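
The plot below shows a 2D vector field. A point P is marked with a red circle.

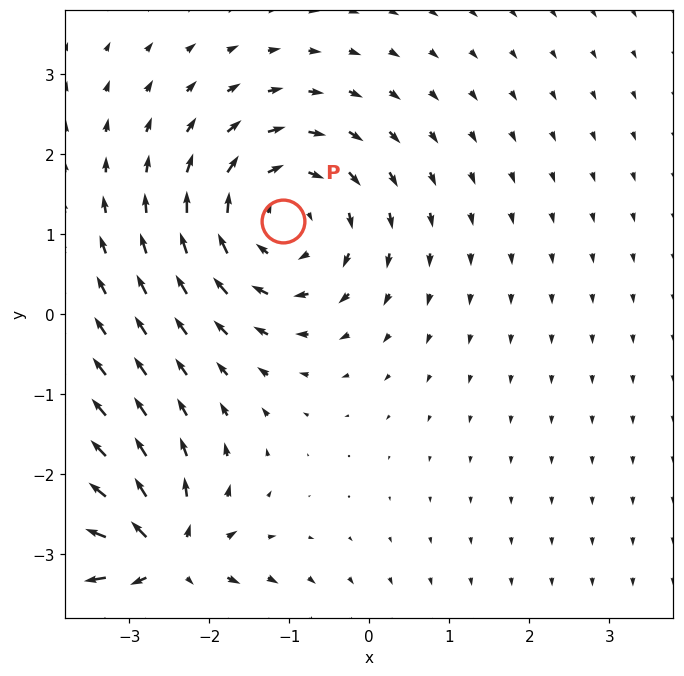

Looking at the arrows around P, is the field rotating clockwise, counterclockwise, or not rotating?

Near P at (-1.1, 1.2) the arrows circulate clockwise. The curl (z-component) there is about -4; negative curl means clockwise rotation.

clockwise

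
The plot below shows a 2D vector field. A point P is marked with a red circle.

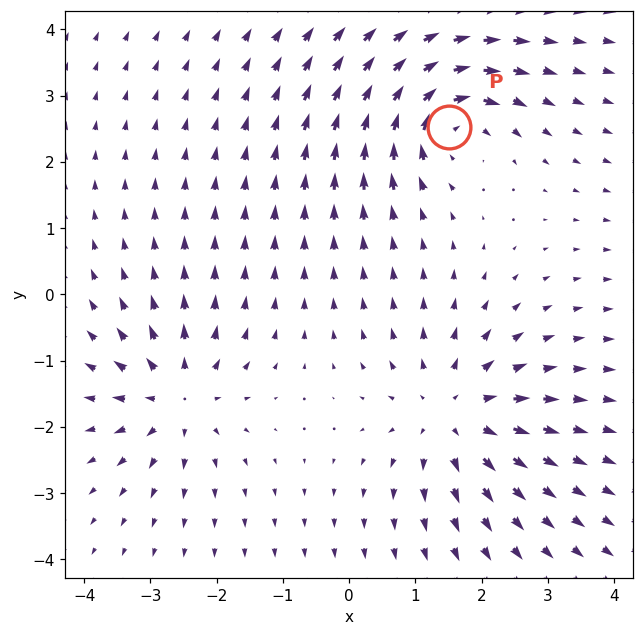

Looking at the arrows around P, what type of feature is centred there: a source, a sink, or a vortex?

vortex

At P (1.5, 2.5) the arrows circulate clockwise. Divergence ≈0, curl about -6 — near-zero divergence with nonzero curl is a vortex.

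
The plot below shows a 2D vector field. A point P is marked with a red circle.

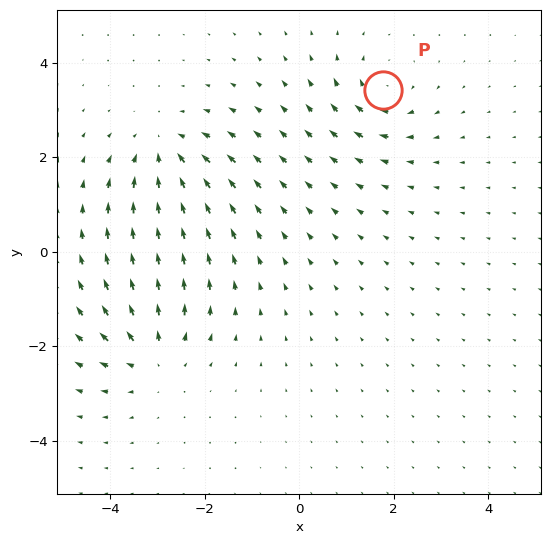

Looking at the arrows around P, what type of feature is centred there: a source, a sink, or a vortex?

At P (1.8, 3.4) the arrows circulate clockwise. Divergence ≈0, curl about -4 — near-zero divergence with nonzero curl is a vortex.

vortex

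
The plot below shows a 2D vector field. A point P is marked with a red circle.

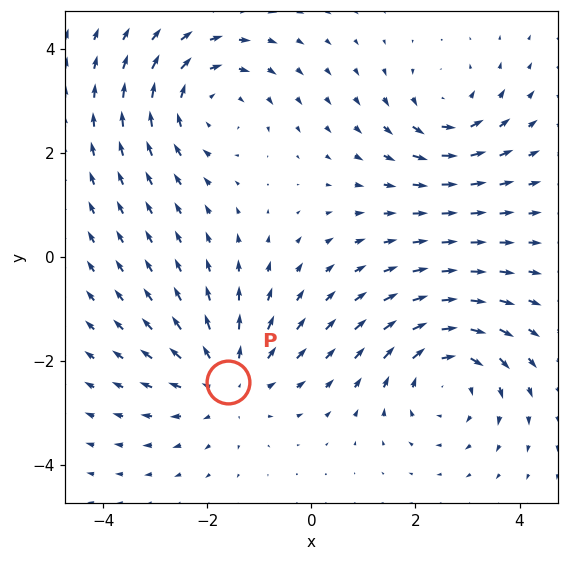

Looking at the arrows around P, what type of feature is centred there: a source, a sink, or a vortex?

source

At P (-1.6, -2.4) the arrows spread outward. Divergence about +4, curl ≈0 — positive divergence with near-zero curl is a source.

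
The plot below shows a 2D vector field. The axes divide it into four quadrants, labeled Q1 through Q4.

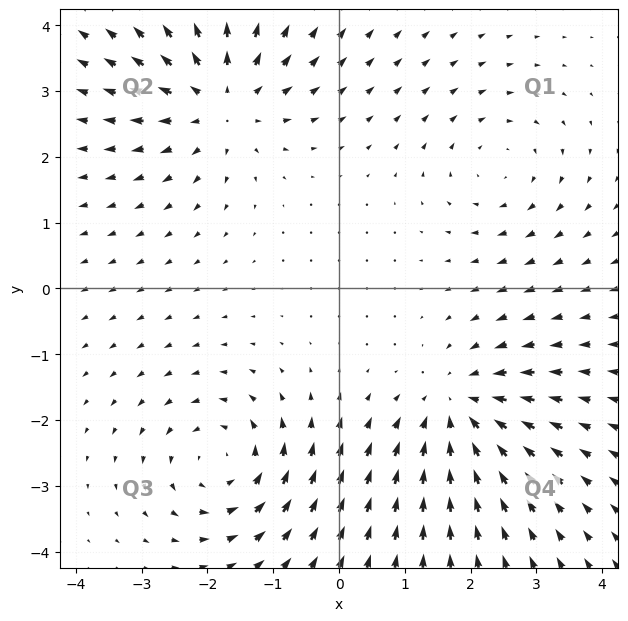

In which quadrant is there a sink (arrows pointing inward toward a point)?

Q4

The sink sits at approximately (1.8, -1.8), which lies in quadrant Q4. The divergence there is about -4, negative as expected for a sink.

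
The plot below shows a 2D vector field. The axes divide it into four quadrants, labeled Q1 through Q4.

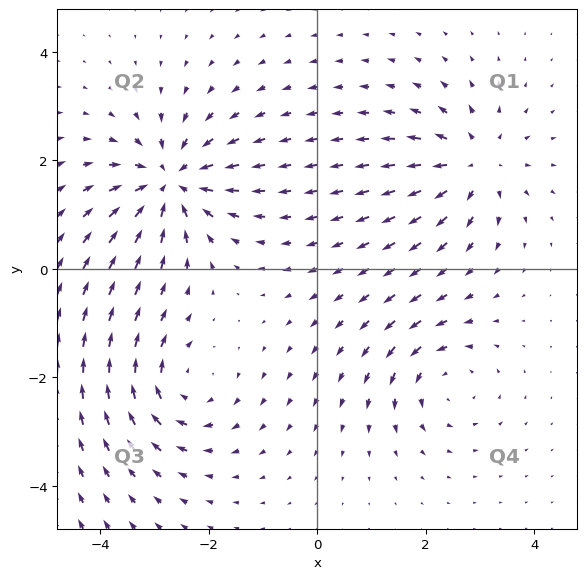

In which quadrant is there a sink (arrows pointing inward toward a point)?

The sink sits at approximately (-2.7, 1.6), which lies in quadrant Q2. The divergence there is about -6, negative as expected for a sink.

Q2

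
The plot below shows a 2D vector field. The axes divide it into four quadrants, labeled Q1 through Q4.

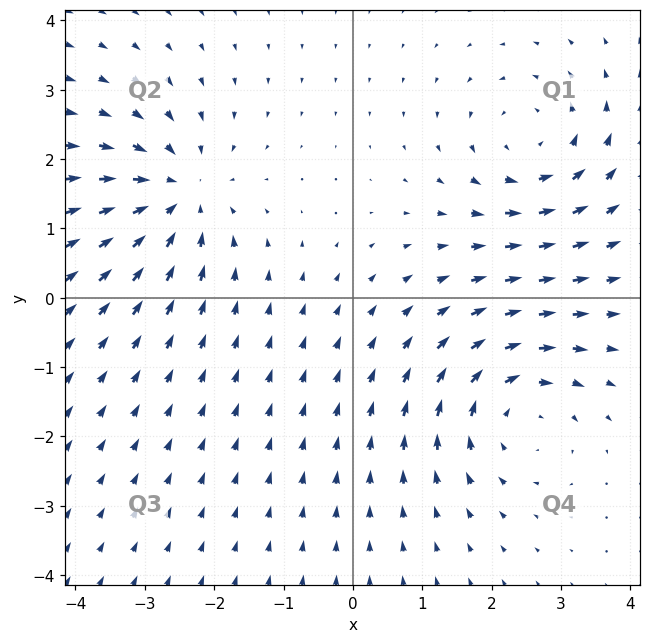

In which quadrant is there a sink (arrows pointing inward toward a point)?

Q2

The sink sits at approximately (-2.5, 1.5), which lies in quadrant Q2. The divergence there is about -4, negative as expected for a sink.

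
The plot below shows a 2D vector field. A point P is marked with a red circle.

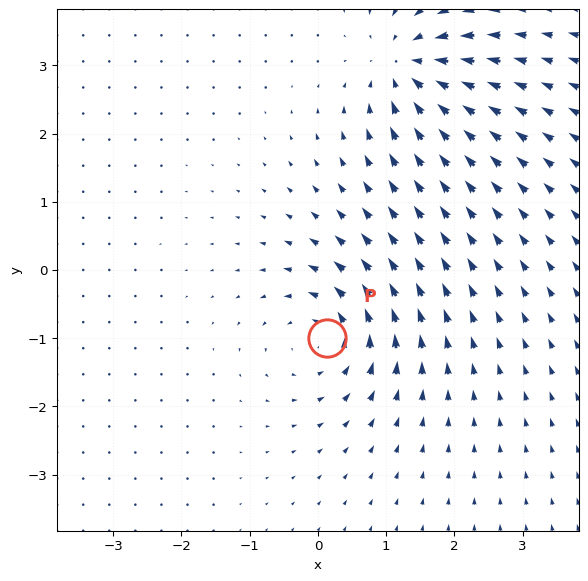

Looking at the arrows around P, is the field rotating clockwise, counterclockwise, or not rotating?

Near P at (0.1, -1.0) the arrows circulate counterclockwise. The curl (z-component) there is about +4; positive curl means counterclockwise rotation.

counterclockwise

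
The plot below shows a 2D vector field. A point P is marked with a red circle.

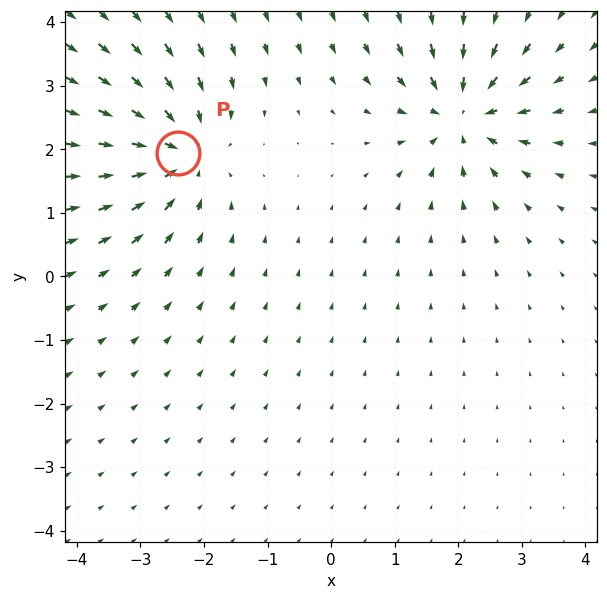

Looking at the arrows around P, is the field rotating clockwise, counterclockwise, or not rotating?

Near P at (-2.4, 1.9) the arrows show no circulation. The curl there is ≈0.

not rotating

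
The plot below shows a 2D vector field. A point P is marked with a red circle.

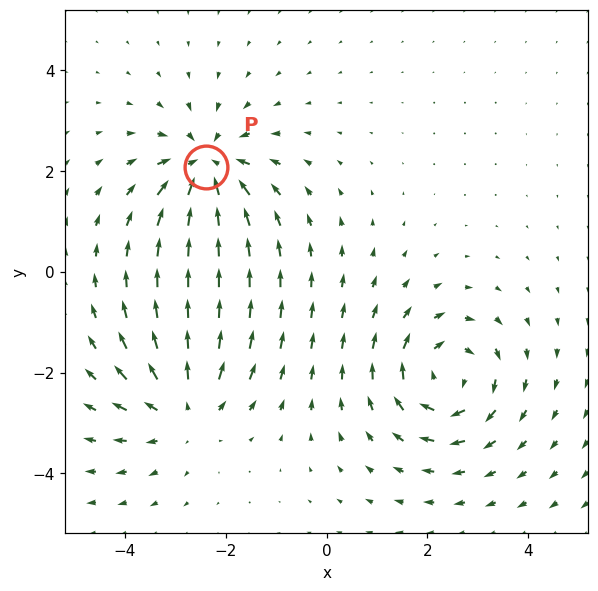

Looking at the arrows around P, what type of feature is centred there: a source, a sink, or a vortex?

sink

At P (-2.4, 2.1) the arrows converge inward. Divergence about -4, curl ≈0 — negative divergence with near-zero curl is a sink.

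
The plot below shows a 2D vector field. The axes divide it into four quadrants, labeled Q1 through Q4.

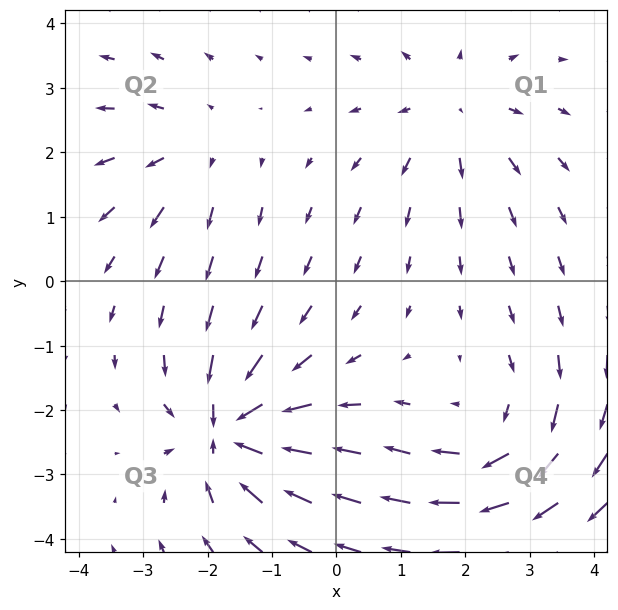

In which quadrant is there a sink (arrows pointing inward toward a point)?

The sink sits at approximately (-1.7, -2.3), which lies in quadrant Q3. The divergence there is about -7, negative as expected for a sink.

Q3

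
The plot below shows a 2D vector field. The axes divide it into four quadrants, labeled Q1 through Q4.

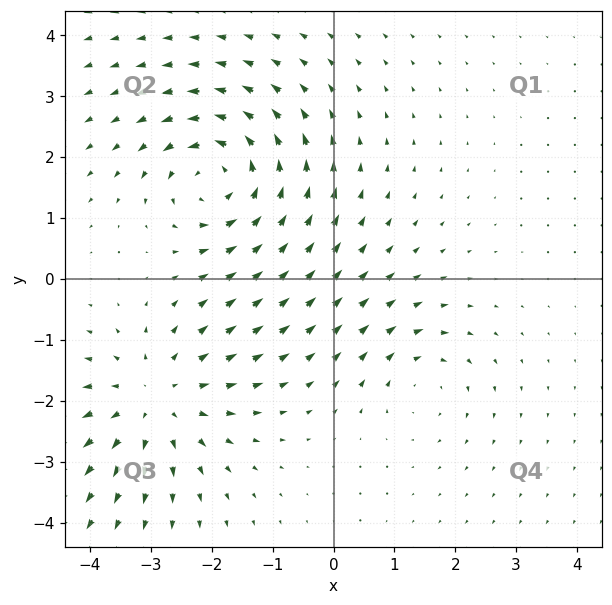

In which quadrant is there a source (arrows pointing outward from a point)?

The source sits at approximately (-2.9, -2.0), which lies in quadrant Q3. The divergence there is about +4, positive as expected for a source.

Q3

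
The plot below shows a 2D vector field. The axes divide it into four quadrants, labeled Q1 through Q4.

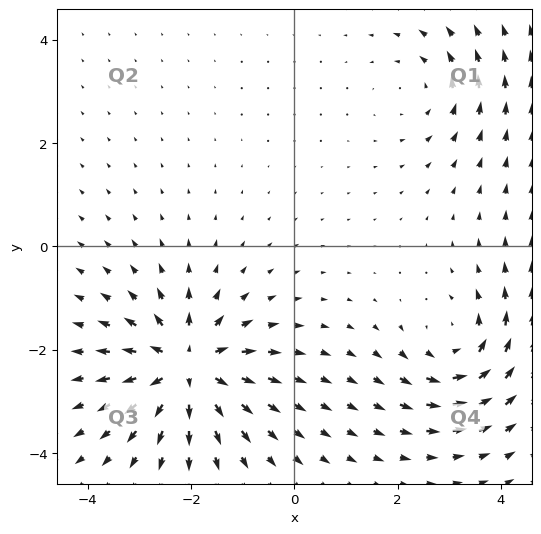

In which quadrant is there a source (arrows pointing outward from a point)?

The source sits at approximately (-2.1, -2.3), which lies in quadrant Q3. The divergence there is about +6, positive as expected for a source.

Q3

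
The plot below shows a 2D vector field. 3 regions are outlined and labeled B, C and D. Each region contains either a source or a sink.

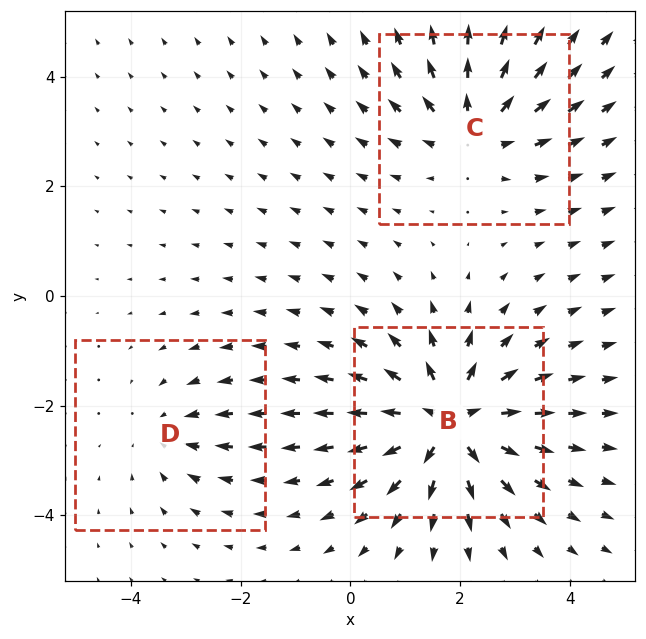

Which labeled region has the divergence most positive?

B

Divergence at each region's feature centre — B: about +5, C: about +3, D: about -2. Region B is most positive.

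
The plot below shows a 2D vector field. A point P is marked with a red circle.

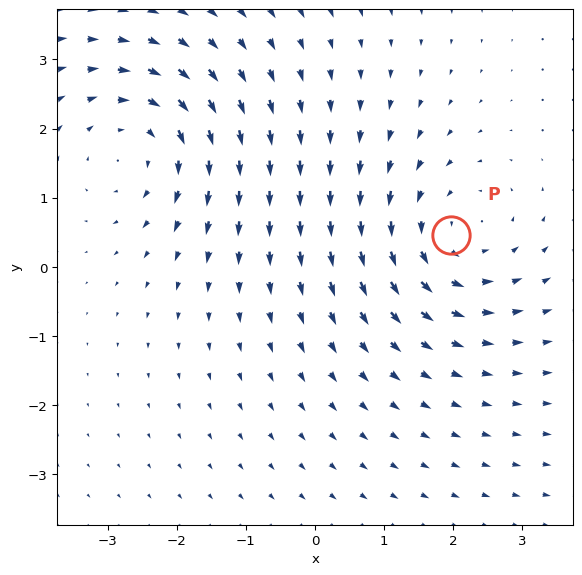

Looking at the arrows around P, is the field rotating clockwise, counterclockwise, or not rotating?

counterclockwise

Near P at (2.0, 0.5) the arrows circulate counterclockwise. The curl (z-component) there is about +4; positive curl means counterclockwise rotation.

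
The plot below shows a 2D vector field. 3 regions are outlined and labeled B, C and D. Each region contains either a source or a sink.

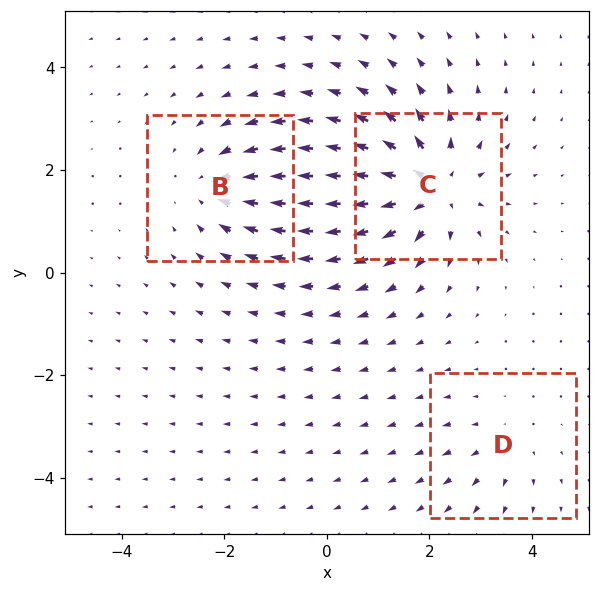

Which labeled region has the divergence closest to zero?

D

Divergence at each region's feature centre — B: about -3, C: about +5, D: about +2. Region D is closest to zero.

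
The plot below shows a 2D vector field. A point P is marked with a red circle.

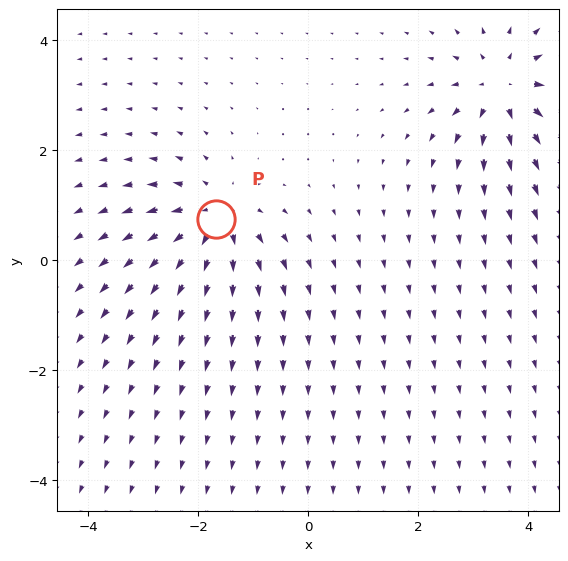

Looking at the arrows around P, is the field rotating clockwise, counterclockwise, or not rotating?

not rotating

Near P at (-1.7, 0.7) the arrows show no circulation. The curl there is ≈0.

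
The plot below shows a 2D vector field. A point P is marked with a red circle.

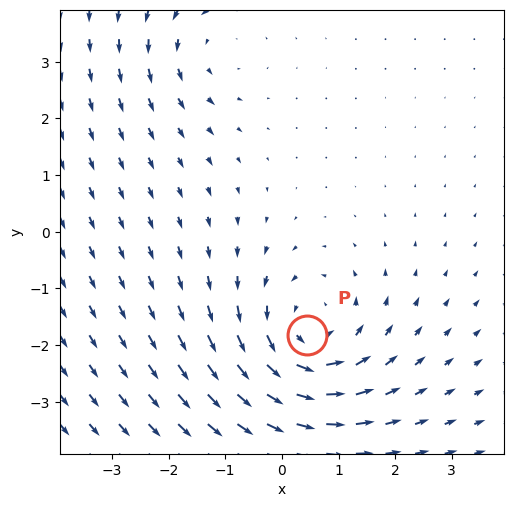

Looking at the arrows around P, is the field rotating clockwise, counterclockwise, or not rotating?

counterclockwise

Near P at (0.4, -1.8) the arrows circulate counterclockwise. The curl (z-component) there is about +4; positive curl means counterclockwise rotation.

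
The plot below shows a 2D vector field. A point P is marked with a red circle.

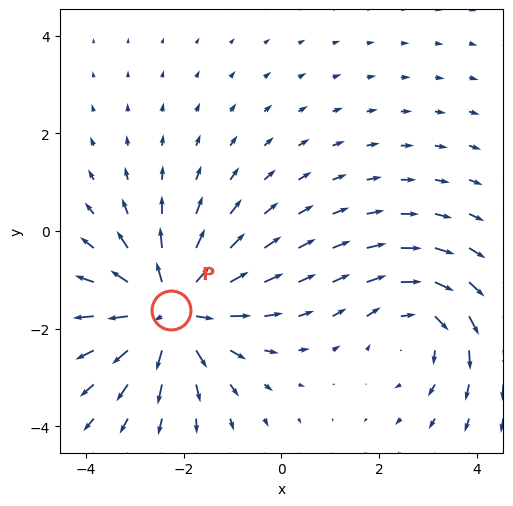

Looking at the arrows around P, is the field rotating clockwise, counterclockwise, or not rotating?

not rotating

Near P at (-2.3, -1.6) the arrows show no circulation. The curl there is ≈0.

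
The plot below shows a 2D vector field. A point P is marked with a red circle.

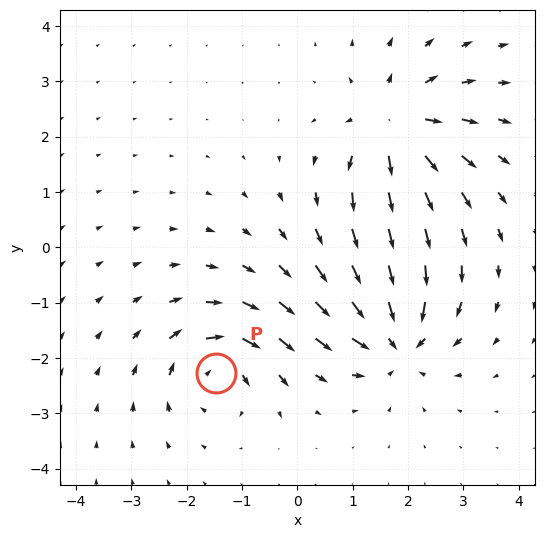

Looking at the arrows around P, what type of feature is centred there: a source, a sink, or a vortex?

At P (-1.5, -2.3) the arrows circulate clockwise. Divergence ≈0, curl about -4 — near-zero divergence with nonzero curl is a vortex.

vortex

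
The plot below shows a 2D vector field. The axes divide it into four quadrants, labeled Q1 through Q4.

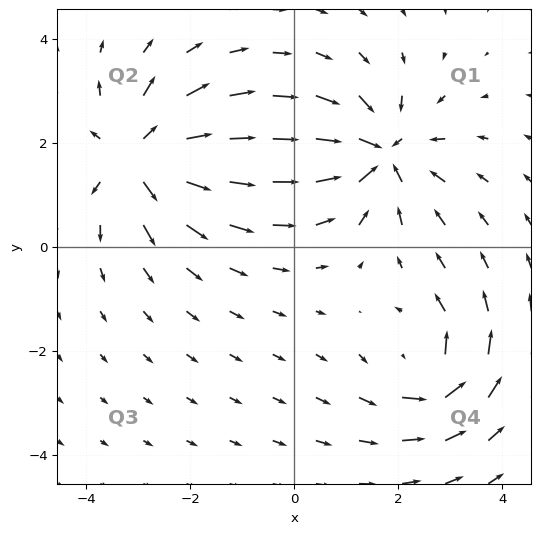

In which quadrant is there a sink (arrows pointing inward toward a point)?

The sink sits at approximately (1.6, 1.8), which lies in quadrant Q1. The divergence there is about -4, negative as expected for a sink.

Q1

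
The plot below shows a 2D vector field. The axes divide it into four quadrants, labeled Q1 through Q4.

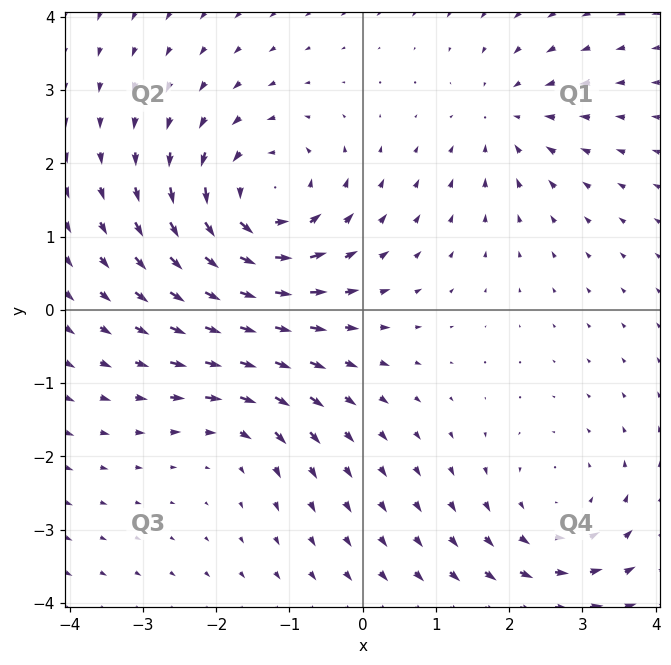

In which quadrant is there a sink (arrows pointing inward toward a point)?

The sink sits at approximately (2.0, 2.6), which lies in quadrant Q1. The divergence there is about -3, negative as expected for a sink.

Q1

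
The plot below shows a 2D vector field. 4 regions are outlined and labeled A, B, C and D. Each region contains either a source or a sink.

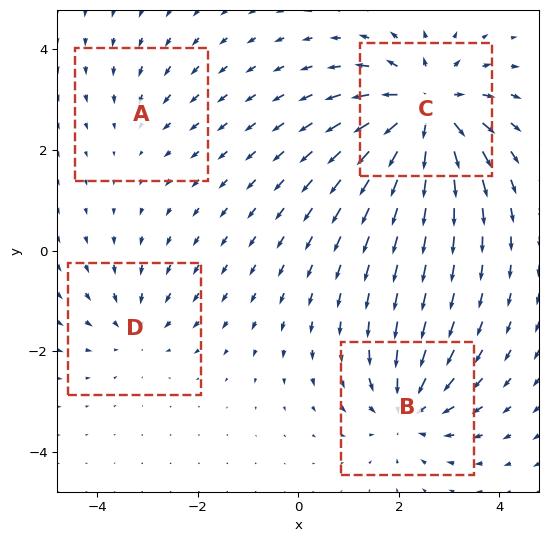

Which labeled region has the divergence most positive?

C

Divergence at each region's feature centre — A: about -2, B: about -5, C: about +8, D: about -3. Region C is most positive.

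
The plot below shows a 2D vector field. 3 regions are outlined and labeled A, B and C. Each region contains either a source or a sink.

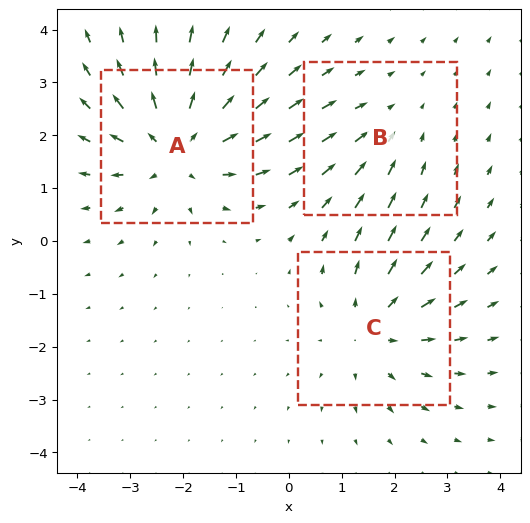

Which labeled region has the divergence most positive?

Divergence at each region's feature centre — A: about +4, B: about -2, C: about +3. Region A is most positive.

A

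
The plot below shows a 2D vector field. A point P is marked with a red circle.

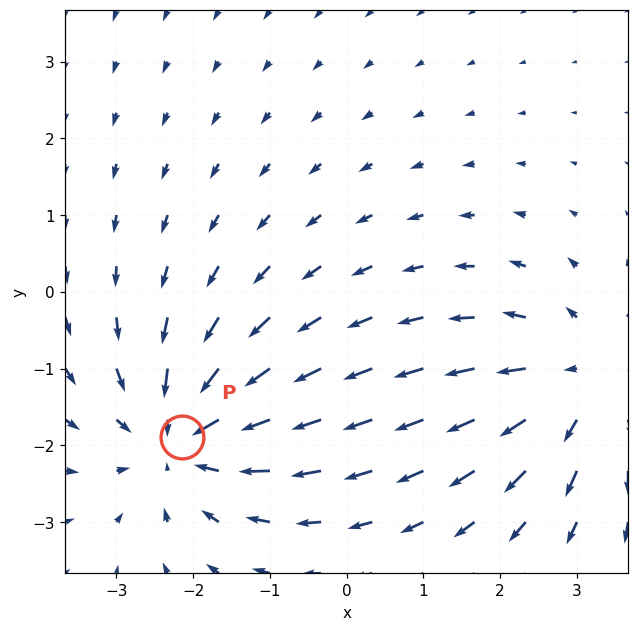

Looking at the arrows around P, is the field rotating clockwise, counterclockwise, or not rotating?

Near P at (-2.2, -1.9) the arrows show no circulation. The curl there is ≈0.

not rotating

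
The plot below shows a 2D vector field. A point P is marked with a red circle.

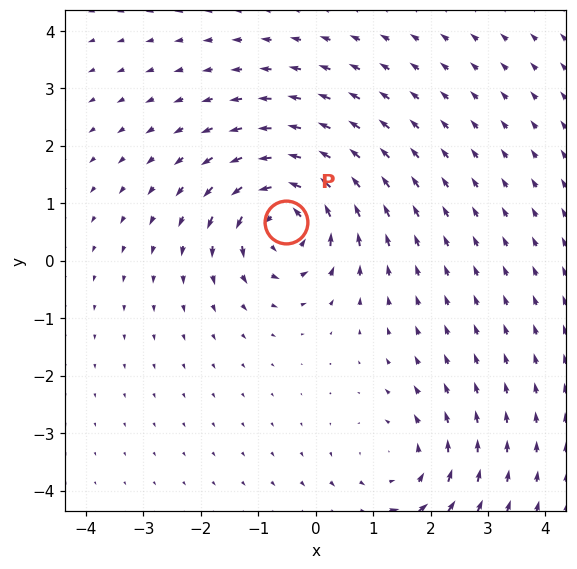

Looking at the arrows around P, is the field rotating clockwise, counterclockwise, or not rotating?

Near P at (-0.5, 0.7) the arrows circulate counterclockwise. The curl (z-component) there is about +5; positive curl means counterclockwise rotation.

counterclockwise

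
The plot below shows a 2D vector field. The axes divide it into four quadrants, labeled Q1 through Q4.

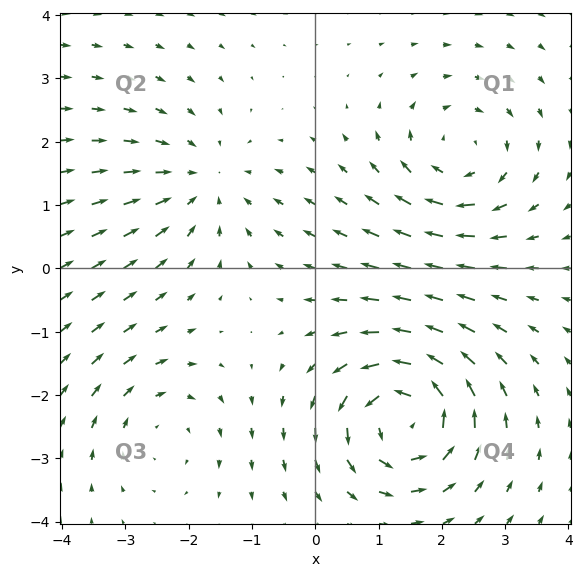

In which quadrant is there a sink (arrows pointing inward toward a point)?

The sink sits at approximately (-1.8, 1.3), which lies in quadrant Q2. The divergence there is about -3, negative as expected for a sink.

Q2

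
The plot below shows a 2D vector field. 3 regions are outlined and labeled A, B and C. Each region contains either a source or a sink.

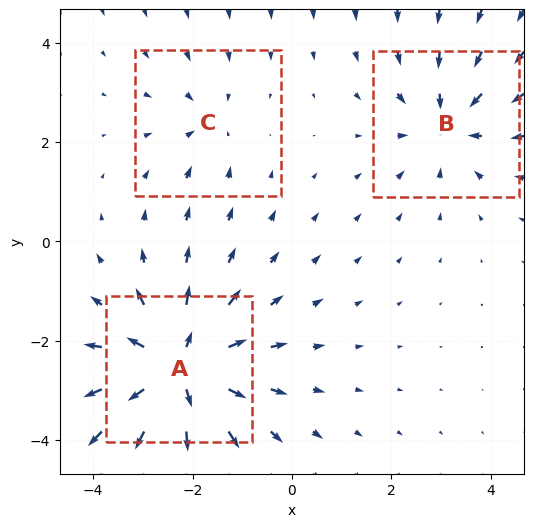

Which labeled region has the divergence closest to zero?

C

Divergence at each region's feature centre — A: about +5, B: about -3, C: about -2. Region C is closest to zero.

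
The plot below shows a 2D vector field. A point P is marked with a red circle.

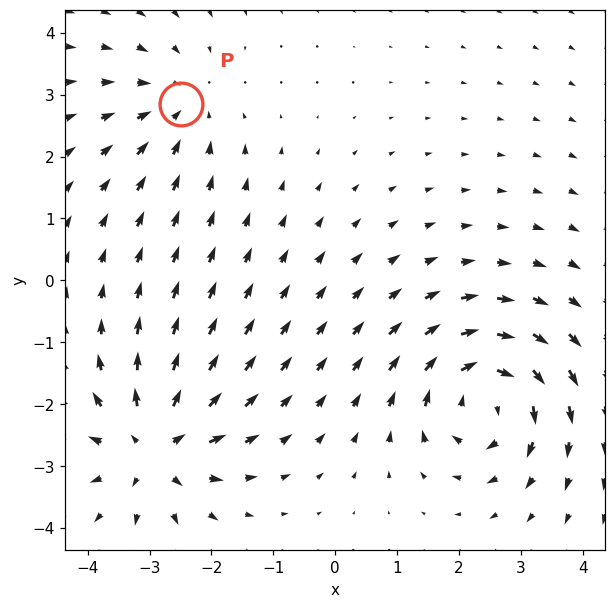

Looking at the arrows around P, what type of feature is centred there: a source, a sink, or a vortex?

At P (-2.5, 2.8) the arrows converge inward. Divergence about -3, curl ≈0 — negative divergence with near-zero curl is a sink.

sink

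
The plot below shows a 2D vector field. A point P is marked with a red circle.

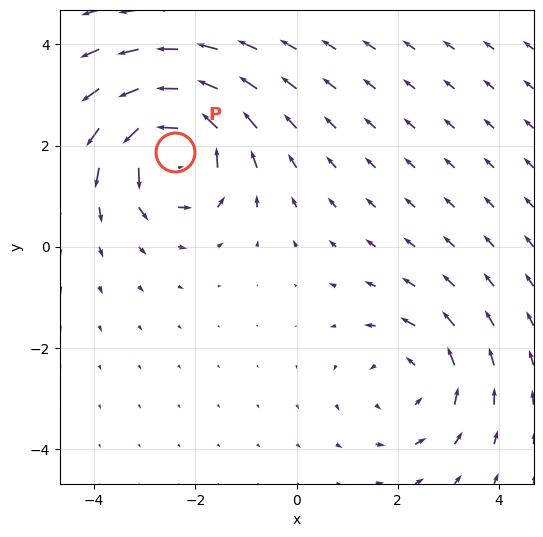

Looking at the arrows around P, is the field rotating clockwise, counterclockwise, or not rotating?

Near P at (-2.4, 1.9) the arrows circulate counterclockwise. The curl (z-component) there is about +6; positive curl means counterclockwise rotation.

counterclockwise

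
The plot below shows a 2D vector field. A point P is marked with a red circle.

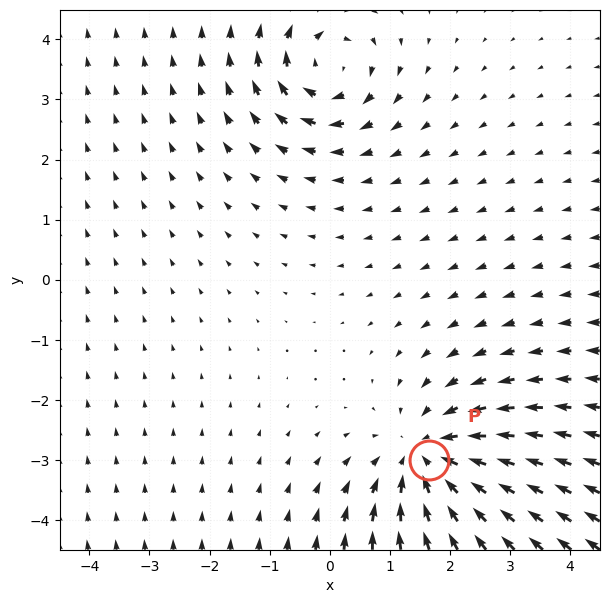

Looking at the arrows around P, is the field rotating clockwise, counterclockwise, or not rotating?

not rotating

Near P at (1.7, -3.0) the arrows show no circulation. The curl there is ≈0.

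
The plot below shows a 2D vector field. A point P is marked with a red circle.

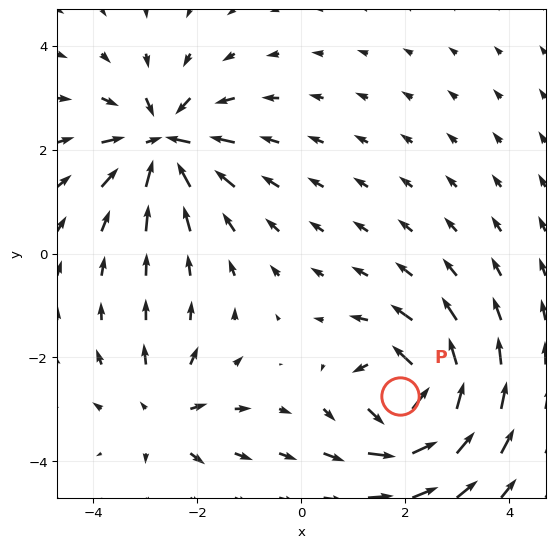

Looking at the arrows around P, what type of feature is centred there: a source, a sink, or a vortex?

vortex

At P (1.9, -2.7) the arrows circulate counterclockwise. Divergence ≈0, curl about +7 — near-zero divergence with nonzero curl is a vortex.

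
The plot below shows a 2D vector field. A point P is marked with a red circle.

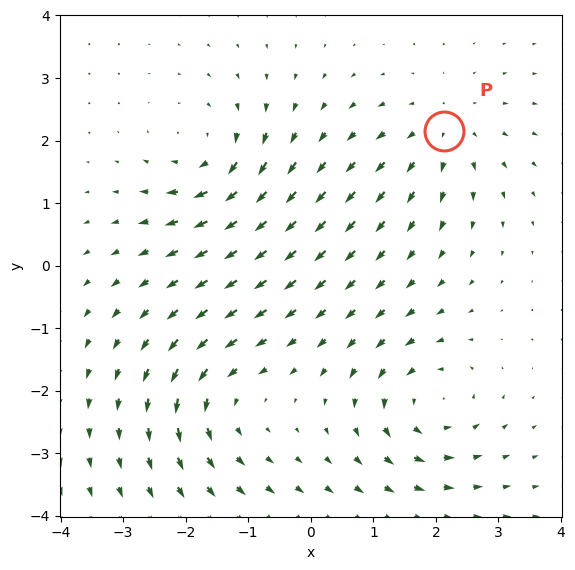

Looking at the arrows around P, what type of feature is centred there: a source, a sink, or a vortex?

At P (2.1, 2.2) the arrows spread outward. Divergence about +4, curl ≈0 — positive divergence with near-zero curl is a source.

source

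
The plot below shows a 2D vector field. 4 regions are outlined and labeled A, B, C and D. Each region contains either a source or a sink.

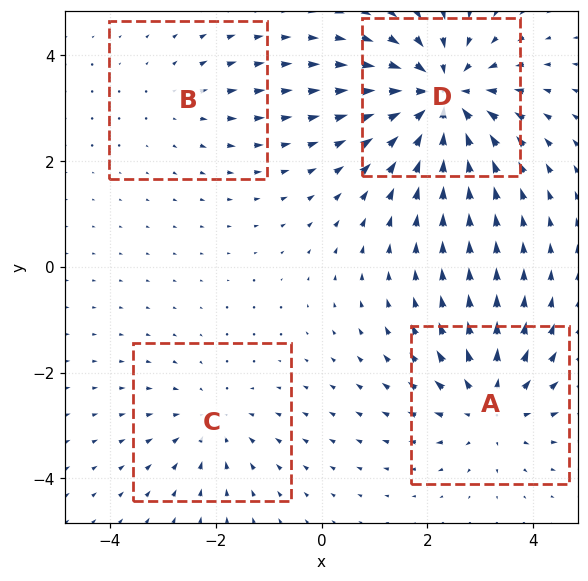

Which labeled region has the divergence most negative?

D

Divergence at each region's feature centre — A: about +4, B: about +2, C: about -3, D: about -7. Region D is most negative.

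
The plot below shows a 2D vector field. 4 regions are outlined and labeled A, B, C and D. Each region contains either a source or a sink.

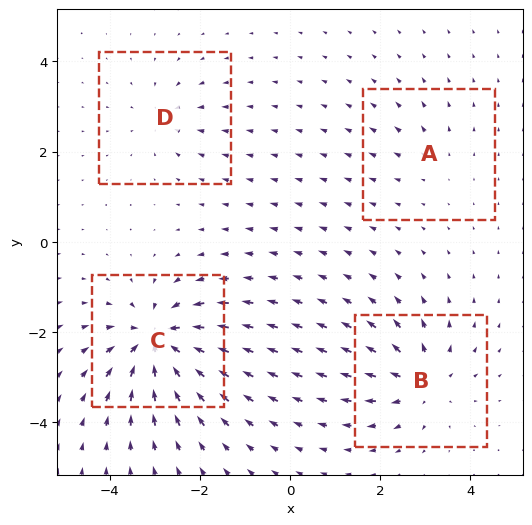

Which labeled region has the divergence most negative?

Divergence at each region's feature centre — A: about +2, B: about +6, C: about -9, D: about -4. Region C is most negative.

C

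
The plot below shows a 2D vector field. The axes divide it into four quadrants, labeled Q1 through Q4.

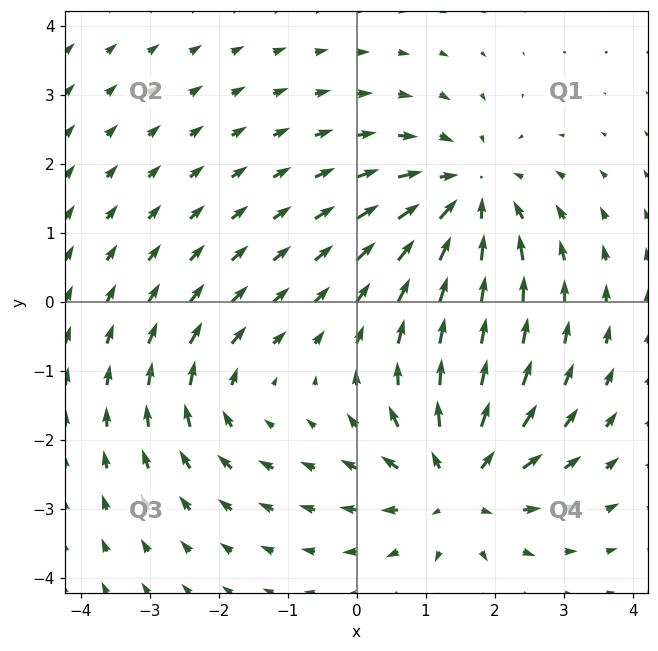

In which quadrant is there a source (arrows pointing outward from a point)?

The source sits at approximately (1.5, -2.6), which lies in quadrant Q4. The divergence there is about +5, positive as expected for a source.

Q4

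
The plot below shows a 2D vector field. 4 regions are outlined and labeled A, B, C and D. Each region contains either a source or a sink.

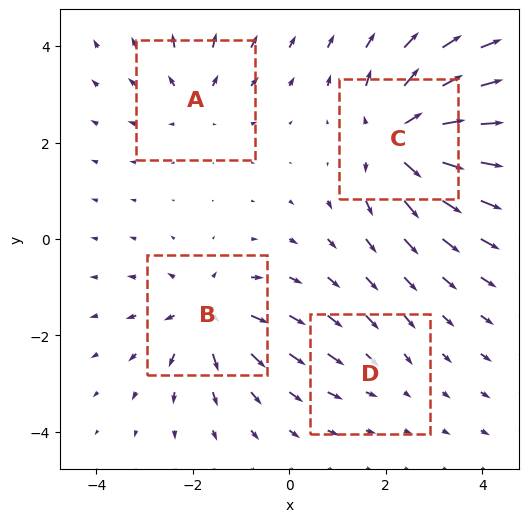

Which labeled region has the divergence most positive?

C

Divergence at each region's feature centre — A: about +4, B: about +6, C: about +9, D: about -2. Region C is most positive.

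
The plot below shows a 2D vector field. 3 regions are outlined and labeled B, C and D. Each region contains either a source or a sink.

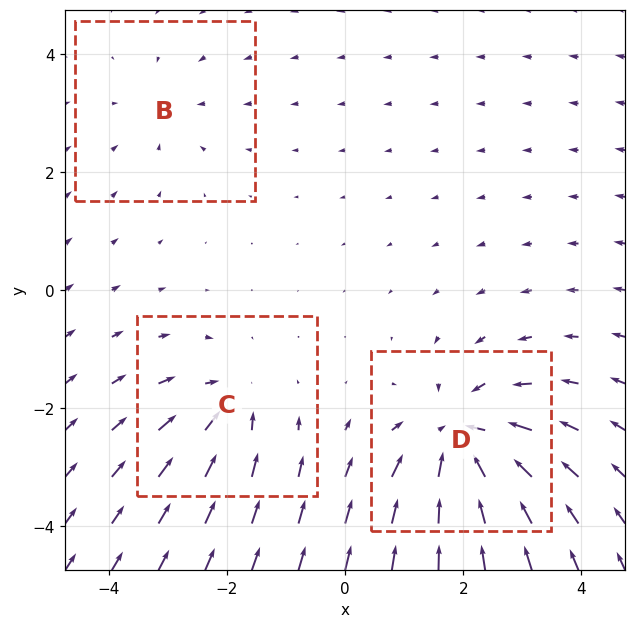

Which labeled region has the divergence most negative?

Divergence at each region's feature centre — B: about -2, C: about -3, D: about -6. Region D is most negative.

D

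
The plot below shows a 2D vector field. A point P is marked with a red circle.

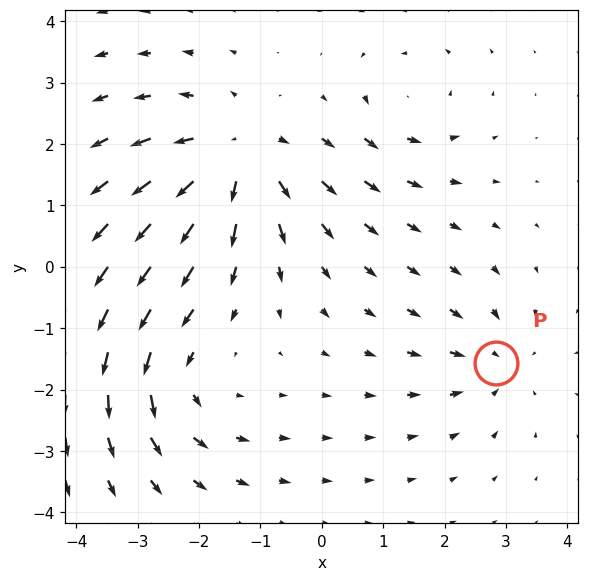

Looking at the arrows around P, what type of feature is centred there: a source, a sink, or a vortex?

At P (2.8, -1.6) the arrows converge inward. Divergence about -3, curl ≈0 — negative divergence with near-zero curl is a sink.

sink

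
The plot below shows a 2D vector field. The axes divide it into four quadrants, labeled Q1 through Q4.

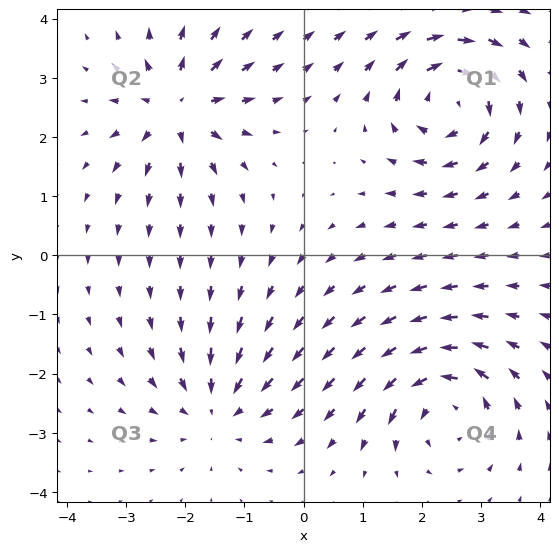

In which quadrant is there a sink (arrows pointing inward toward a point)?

The sink sits at approximately (-1.4, -2.6), which lies in quadrant Q3. The divergence there is about -4, negative as expected for a sink.

Q3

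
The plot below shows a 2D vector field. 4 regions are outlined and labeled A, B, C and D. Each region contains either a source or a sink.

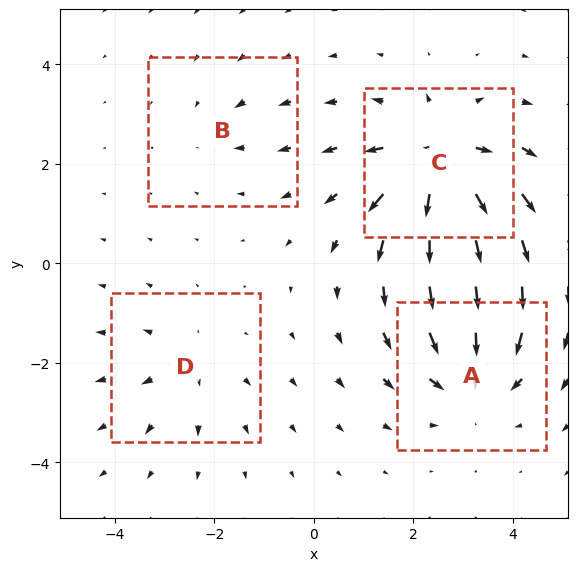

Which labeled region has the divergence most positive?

Divergence at each region's feature centre — A: about -5, B: about -2, C: about +7, D: about +3. Region C is most positive.

C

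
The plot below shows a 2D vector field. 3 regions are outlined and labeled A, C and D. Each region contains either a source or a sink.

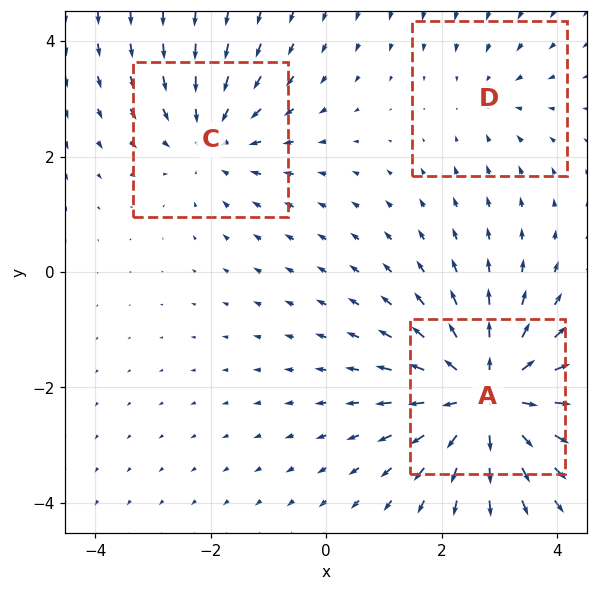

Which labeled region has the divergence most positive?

A

Divergence at each region's feature centre — A: about +5, C: about -3, D: about -2. Region A is most positive.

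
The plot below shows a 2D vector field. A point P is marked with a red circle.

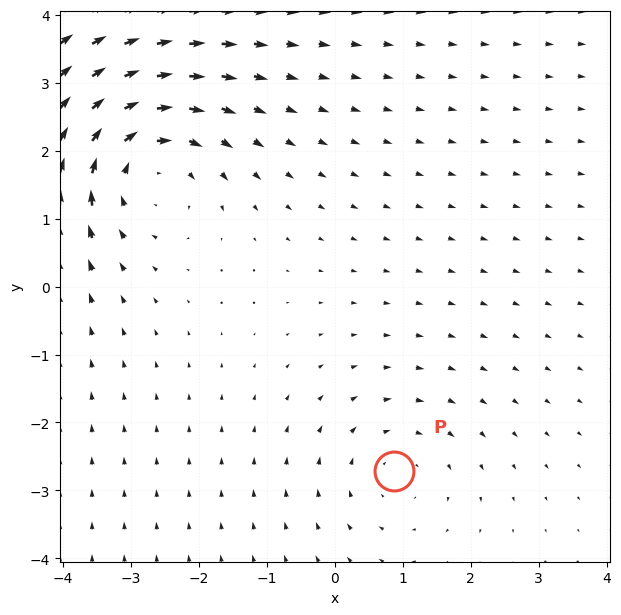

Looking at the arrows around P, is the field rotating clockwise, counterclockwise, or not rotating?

clockwise

Near P at (0.9, -2.7) the arrows circulate clockwise. The curl (z-component) there is about -2; negative curl means clockwise rotation.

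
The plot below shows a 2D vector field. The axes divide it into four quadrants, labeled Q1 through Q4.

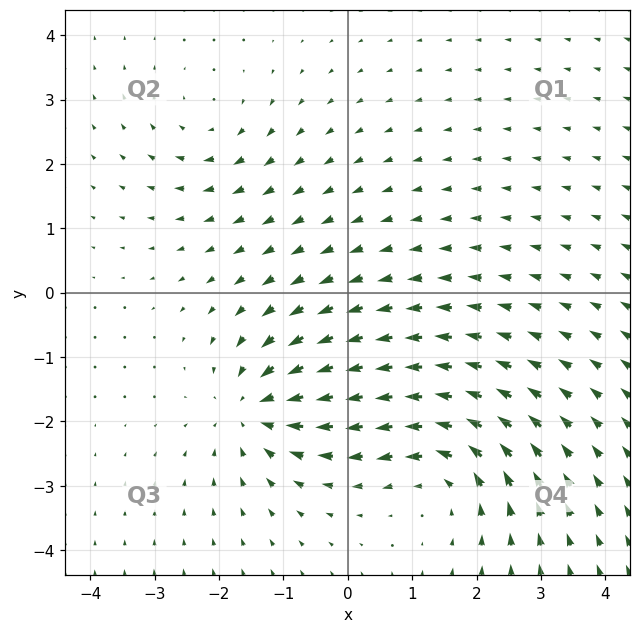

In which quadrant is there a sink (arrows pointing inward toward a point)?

The sink sits at approximately (-1.4, -1.8), which lies in quadrant Q3. The divergence there is about -5, negative as expected for a sink.

Q3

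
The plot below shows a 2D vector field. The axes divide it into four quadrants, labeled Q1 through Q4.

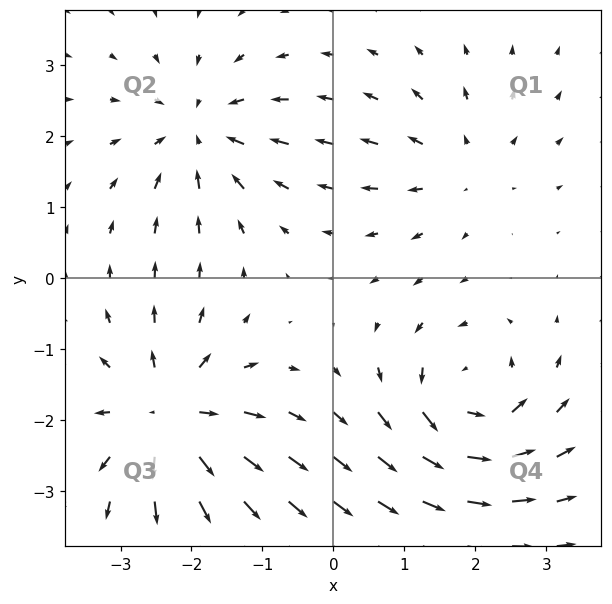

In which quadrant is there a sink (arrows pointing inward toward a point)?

The sink sits at approximately (-1.9, 2.1), which lies in quadrant Q2. The divergence there is about -5, negative as expected for a sink.

Q2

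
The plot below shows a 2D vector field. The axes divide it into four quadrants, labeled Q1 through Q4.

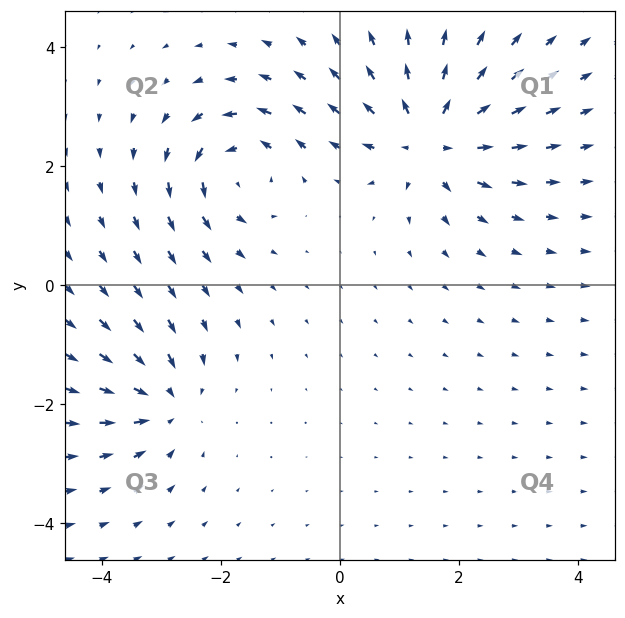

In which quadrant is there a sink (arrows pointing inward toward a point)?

The sink sits at approximately (-2.9, -2.0), which lies in quadrant Q3. The divergence there is about -4, negative as expected for a sink.

Q3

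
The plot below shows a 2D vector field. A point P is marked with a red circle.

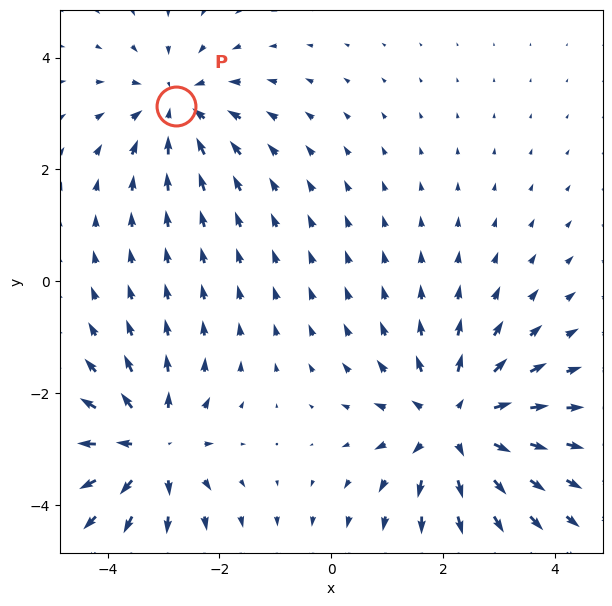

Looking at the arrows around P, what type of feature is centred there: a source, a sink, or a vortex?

sink

At P (-2.8, 3.1) the arrows converge inward. Divergence about -4, curl ≈0 — negative divergence with near-zero curl is a sink.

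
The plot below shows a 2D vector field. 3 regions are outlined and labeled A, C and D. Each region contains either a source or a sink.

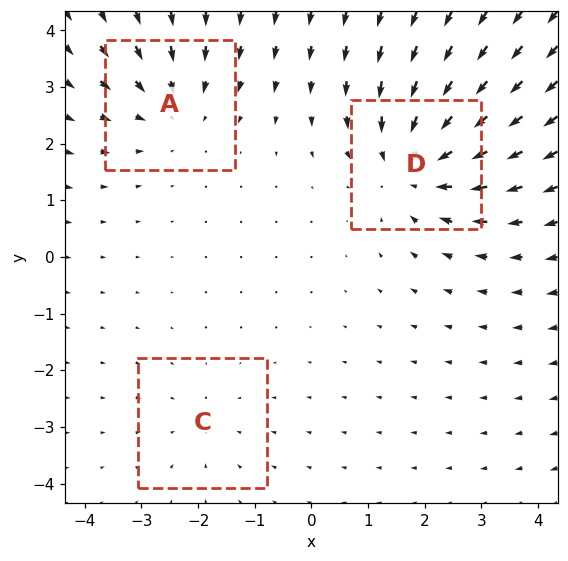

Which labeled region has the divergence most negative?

Divergence at each region's feature centre — A: about -3, C: about -2, D: about -4. Region D is most negative.

D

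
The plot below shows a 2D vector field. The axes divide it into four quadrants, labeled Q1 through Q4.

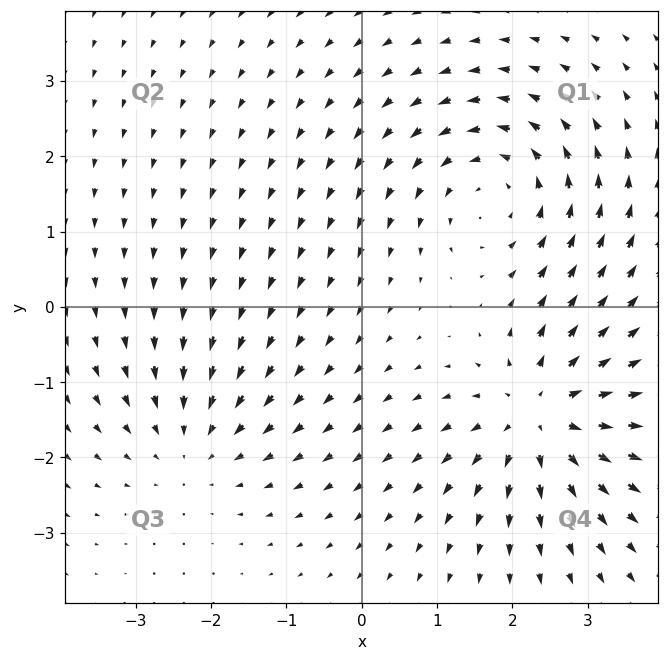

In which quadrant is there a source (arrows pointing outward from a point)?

Q4

The source sits at approximately (2.4, -1.4), which lies in quadrant Q4. The divergence there is about +5, positive as expected for a source.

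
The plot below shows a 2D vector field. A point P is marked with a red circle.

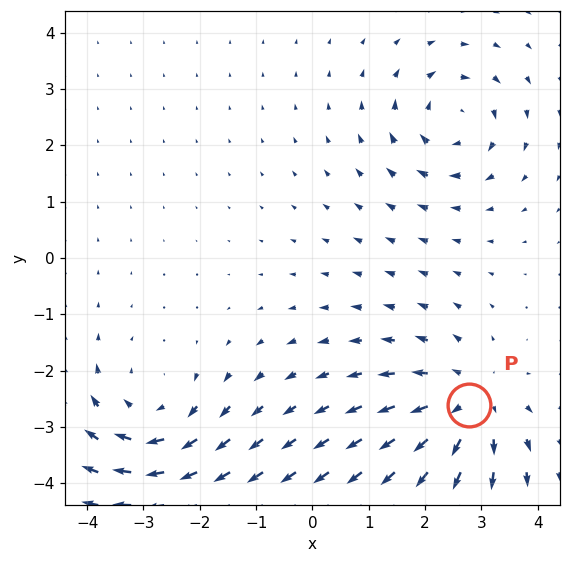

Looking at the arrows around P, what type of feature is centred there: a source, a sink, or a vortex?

At P (2.8, -2.6) the arrows spread outward. Divergence about +4, curl ≈0 — positive divergence with near-zero curl is a source.

source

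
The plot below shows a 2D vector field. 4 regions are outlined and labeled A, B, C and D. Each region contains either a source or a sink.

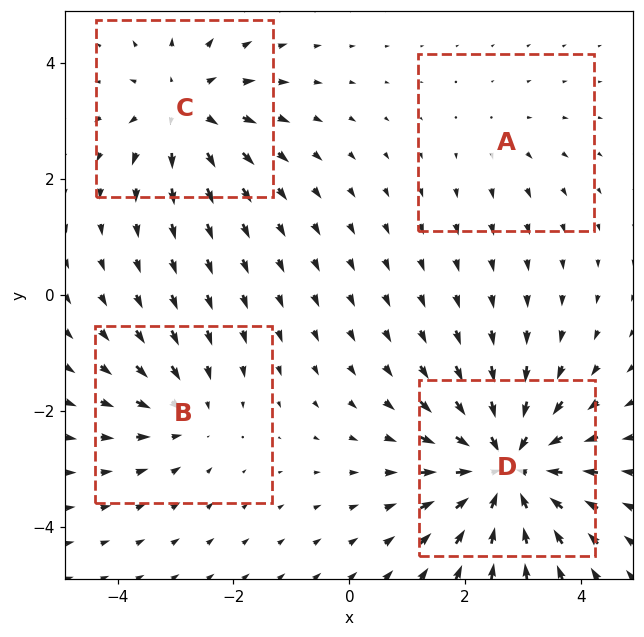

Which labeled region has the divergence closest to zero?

Divergence at each region's feature centre — A: about +2, B: about -3, C: about +5, D: about -7. Region A is closest to zero.

A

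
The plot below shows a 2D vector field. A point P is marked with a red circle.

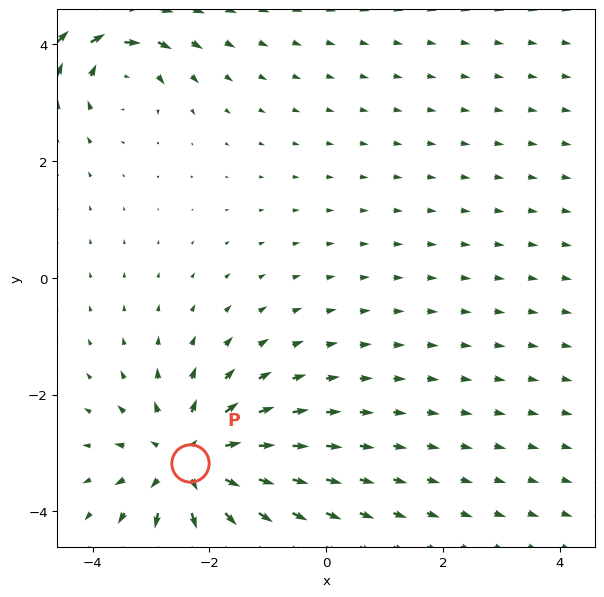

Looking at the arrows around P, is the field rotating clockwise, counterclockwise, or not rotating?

not rotating

Near P at (-2.3, -3.2) the arrows show no circulation. The curl there is ≈0.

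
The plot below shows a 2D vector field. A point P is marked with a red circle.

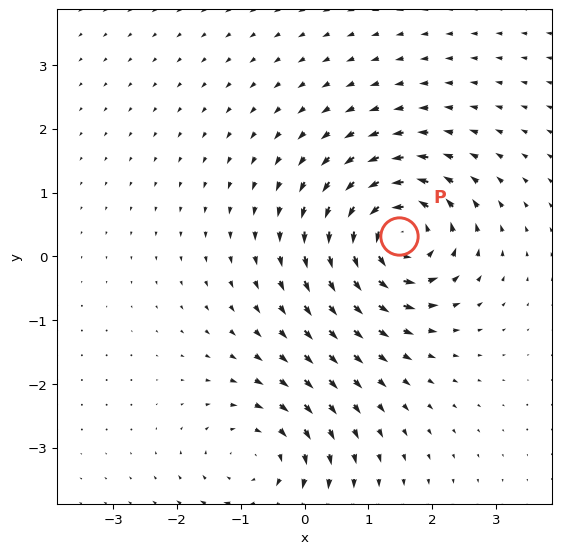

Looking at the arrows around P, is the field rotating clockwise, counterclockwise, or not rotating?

counterclockwise

Near P at (1.5, 0.3) the arrows circulate counterclockwise. The curl (z-component) there is about +7; positive curl means counterclockwise rotation.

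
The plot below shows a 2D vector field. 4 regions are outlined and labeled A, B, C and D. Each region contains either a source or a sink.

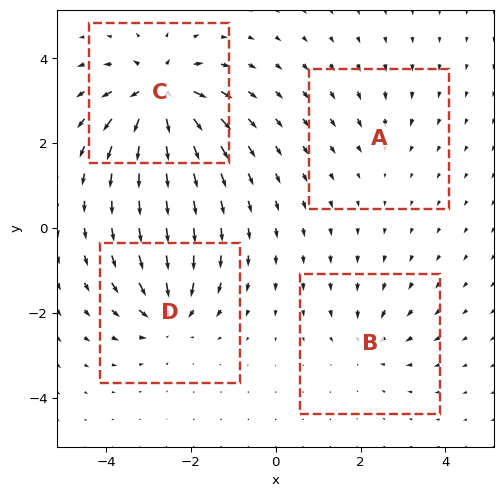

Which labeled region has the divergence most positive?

Divergence at each region's feature centre — A: about -2, B: about -4, C: about +9, D: about -6. Region C is most positive.

C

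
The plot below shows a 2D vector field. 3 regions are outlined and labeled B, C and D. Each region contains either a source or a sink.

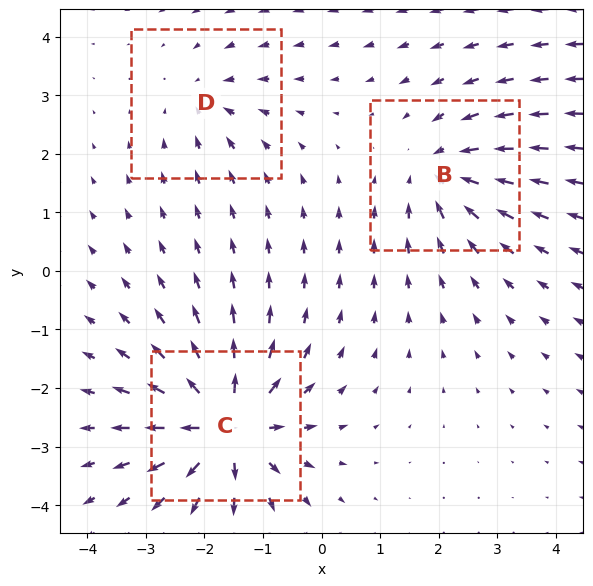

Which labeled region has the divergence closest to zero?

Divergence at each region's feature centre — B: about -4, C: about +7, D: about -3. Region D is closest to zero.

D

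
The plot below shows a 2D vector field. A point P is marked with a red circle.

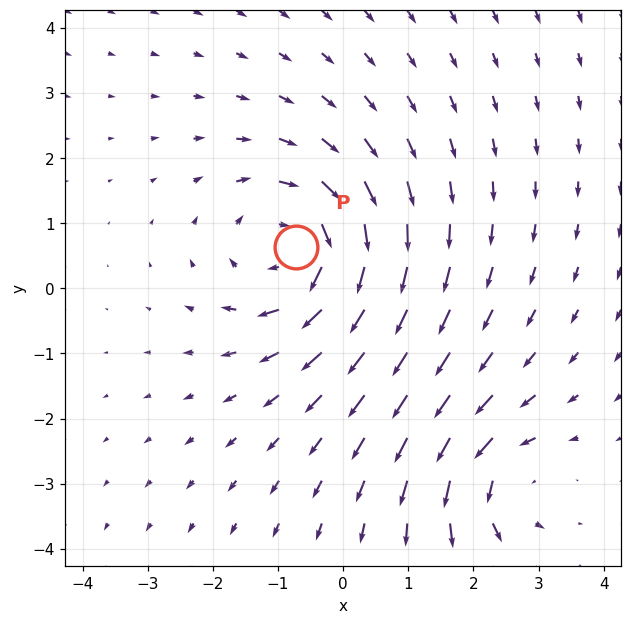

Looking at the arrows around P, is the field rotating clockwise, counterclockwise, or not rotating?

Near P at (-0.7, 0.6) the arrows circulate clockwise. The curl (z-component) there is about -4; negative curl means clockwise rotation.

clockwise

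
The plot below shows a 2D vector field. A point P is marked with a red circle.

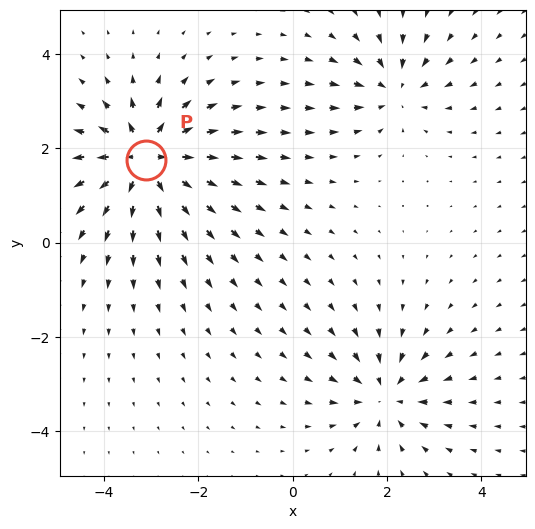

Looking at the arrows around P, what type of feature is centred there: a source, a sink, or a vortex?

source

At P (-3.1, 1.8) the arrows spread outward. Divergence about +7, curl ≈0 — positive divergence with near-zero curl is a source.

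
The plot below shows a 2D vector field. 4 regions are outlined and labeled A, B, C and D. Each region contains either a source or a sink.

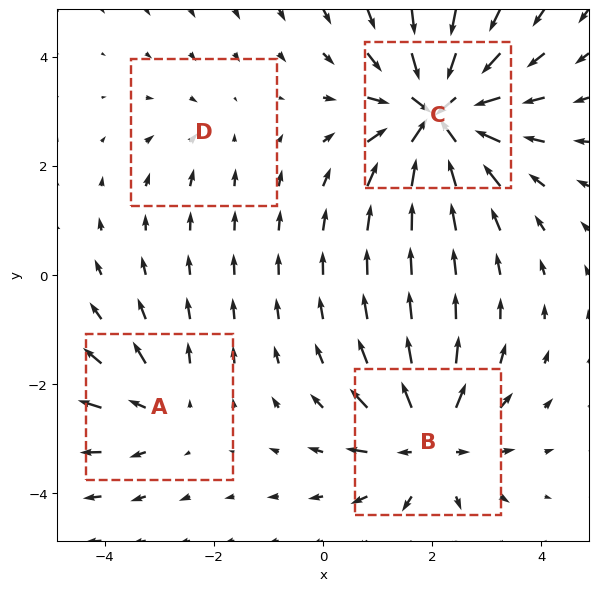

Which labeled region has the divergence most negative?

C

Divergence at each region's feature centre — A: about +3, B: about +6, C: about -8, D: about -2. Region C is most negative.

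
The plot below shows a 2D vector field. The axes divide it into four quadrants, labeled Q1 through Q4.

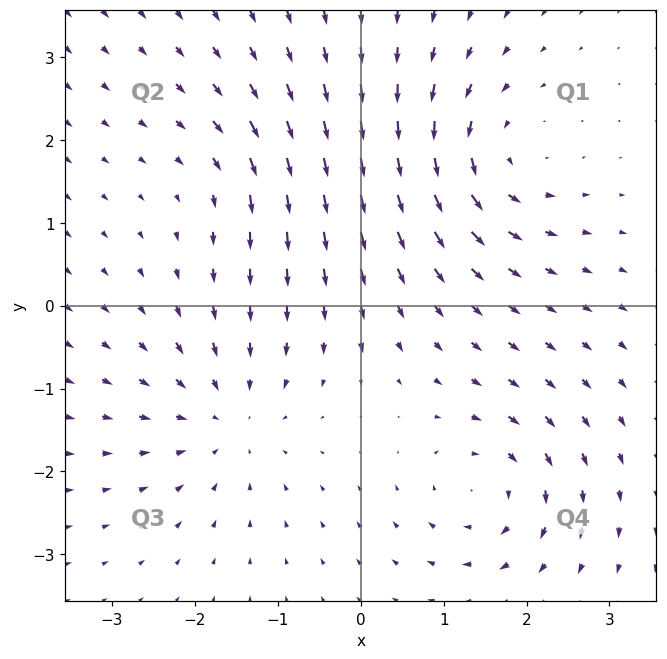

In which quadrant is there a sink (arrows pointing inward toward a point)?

Q3

The sink sits at approximately (-1.6, -1.4), which lies in quadrant Q3. The divergence there is about -5, negative as expected for a sink.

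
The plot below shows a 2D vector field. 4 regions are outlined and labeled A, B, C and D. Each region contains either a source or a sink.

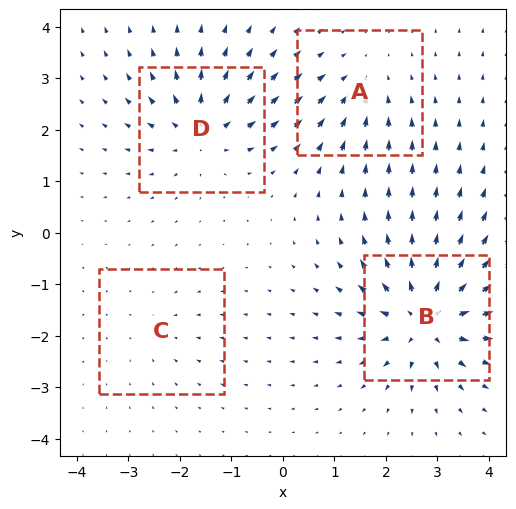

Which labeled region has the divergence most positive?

Divergence at each region's feature centre — A: about -4, B: about +8, C: about -2, D: about +6. Region B is most positive.

B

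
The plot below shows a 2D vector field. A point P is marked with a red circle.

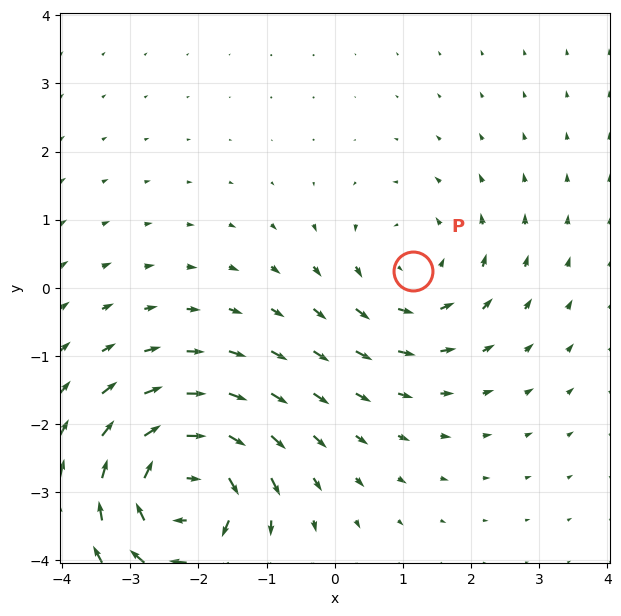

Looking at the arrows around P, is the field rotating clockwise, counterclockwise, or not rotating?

Near P at (1.2, 0.3) the arrows circulate counterclockwise. The curl (z-component) there is about +3; positive curl means counterclockwise rotation.

counterclockwise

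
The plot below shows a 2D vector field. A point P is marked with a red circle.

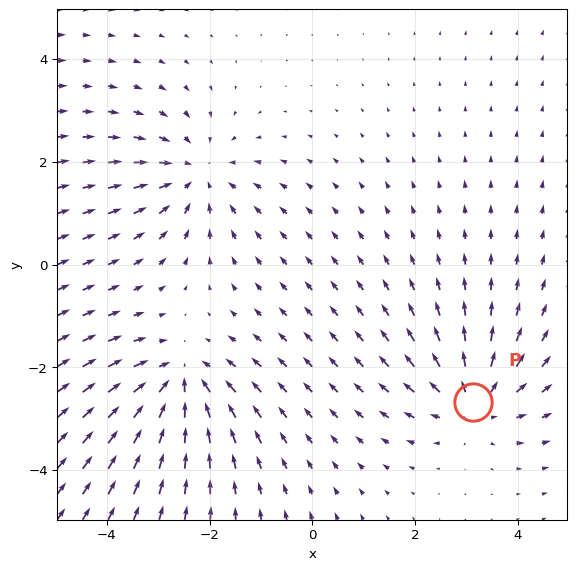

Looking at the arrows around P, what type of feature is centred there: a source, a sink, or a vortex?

source

At P (3.1, -2.7) the arrows spread outward. Divergence about +4, curl ≈0 — positive divergence with near-zero curl is a source.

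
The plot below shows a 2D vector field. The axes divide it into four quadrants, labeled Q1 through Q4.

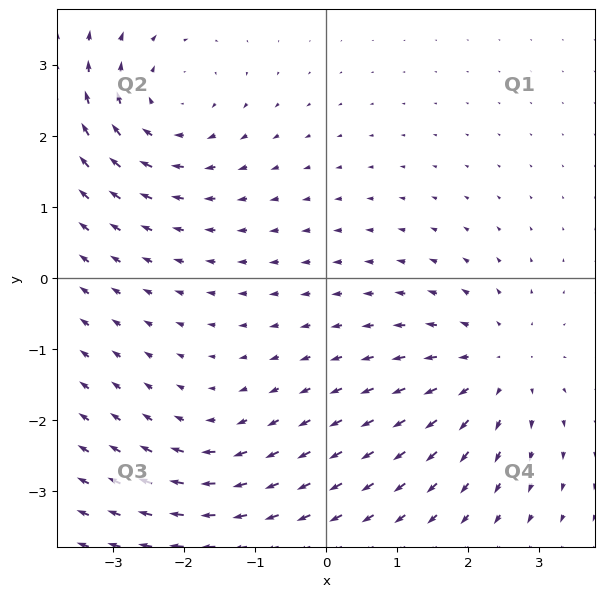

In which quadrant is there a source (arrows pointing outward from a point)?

The source sits at approximately (2.4, -1.3), which lies in quadrant Q4. The divergence there is about +4, positive as expected for a source.

Q4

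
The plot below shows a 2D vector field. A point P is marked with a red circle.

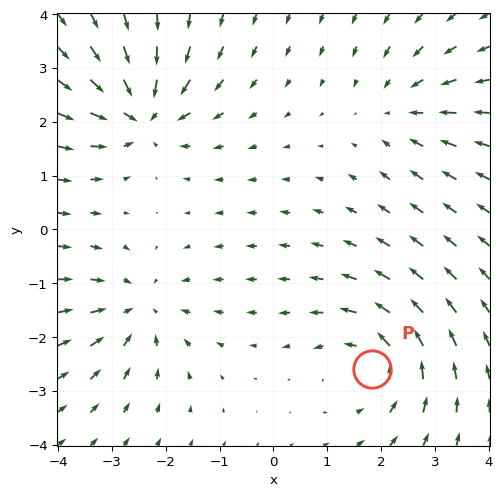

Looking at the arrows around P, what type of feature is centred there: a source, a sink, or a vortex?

vortex

At P (1.8, -2.6) the arrows circulate counterclockwise. Divergence ≈0, curl about +5 — near-zero divergence with nonzero curl is a vortex.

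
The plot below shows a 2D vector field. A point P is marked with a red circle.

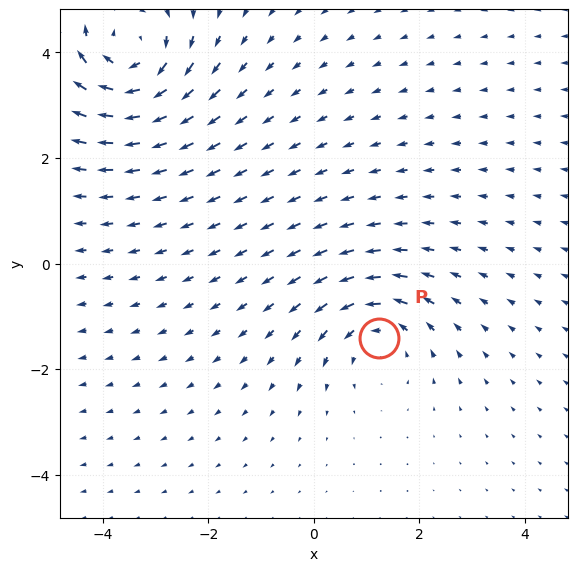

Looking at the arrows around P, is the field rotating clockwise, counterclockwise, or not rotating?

Near P at (1.2, -1.4) the arrows circulate counterclockwise. The curl (z-component) there is about +4; positive curl means counterclockwise rotation.

counterclockwise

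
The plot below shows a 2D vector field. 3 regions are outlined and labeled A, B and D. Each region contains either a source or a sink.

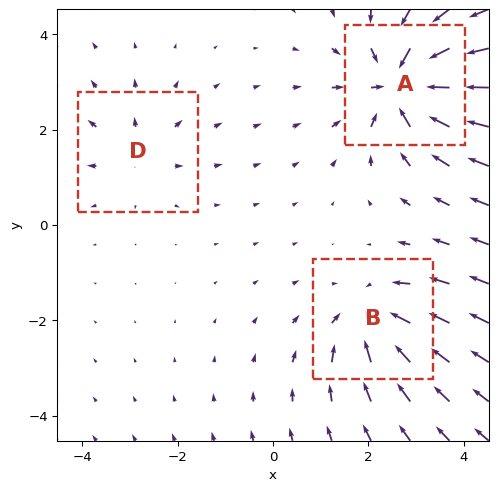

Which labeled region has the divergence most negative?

Divergence at each region's feature centre — A: about -6, B: about -4, D: about +2. Region A is most negative.

A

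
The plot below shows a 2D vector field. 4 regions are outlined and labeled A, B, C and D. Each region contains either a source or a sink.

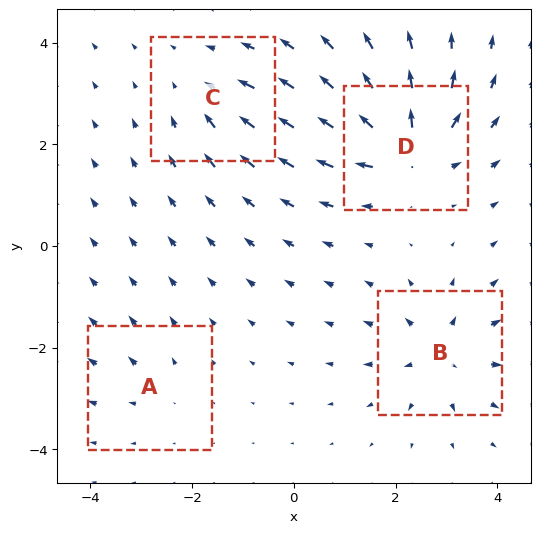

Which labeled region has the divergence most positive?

D

Divergence at each region's feature centre — A: about +2, B: about +6, C: about -4, D: about +8. Region D is most positive.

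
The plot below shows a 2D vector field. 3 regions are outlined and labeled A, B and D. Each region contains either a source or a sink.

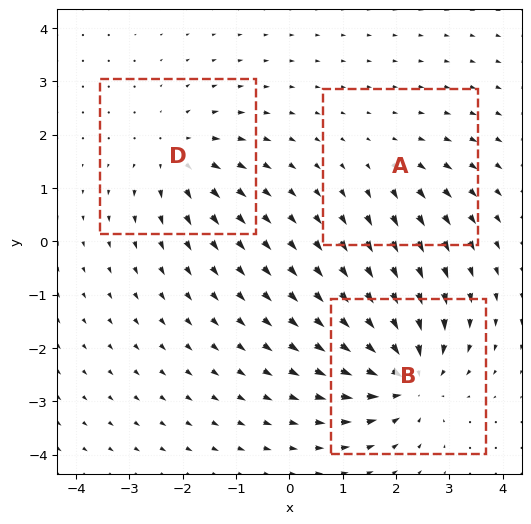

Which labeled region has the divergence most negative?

Divergence at each region's feature centre — A: about +2, B: about -5, D: about +4. Region B is most negative.

B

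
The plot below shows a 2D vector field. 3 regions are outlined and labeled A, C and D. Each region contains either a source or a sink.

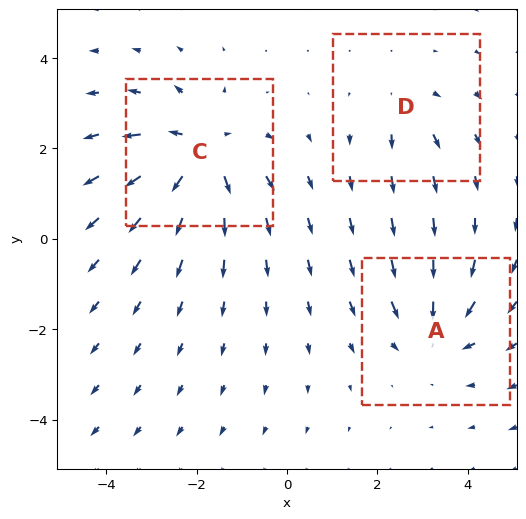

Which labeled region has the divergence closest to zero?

Divergence at each region's feature centre — A: about -3, C: about +5, D: about +2. Region D is closest to zero.

D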